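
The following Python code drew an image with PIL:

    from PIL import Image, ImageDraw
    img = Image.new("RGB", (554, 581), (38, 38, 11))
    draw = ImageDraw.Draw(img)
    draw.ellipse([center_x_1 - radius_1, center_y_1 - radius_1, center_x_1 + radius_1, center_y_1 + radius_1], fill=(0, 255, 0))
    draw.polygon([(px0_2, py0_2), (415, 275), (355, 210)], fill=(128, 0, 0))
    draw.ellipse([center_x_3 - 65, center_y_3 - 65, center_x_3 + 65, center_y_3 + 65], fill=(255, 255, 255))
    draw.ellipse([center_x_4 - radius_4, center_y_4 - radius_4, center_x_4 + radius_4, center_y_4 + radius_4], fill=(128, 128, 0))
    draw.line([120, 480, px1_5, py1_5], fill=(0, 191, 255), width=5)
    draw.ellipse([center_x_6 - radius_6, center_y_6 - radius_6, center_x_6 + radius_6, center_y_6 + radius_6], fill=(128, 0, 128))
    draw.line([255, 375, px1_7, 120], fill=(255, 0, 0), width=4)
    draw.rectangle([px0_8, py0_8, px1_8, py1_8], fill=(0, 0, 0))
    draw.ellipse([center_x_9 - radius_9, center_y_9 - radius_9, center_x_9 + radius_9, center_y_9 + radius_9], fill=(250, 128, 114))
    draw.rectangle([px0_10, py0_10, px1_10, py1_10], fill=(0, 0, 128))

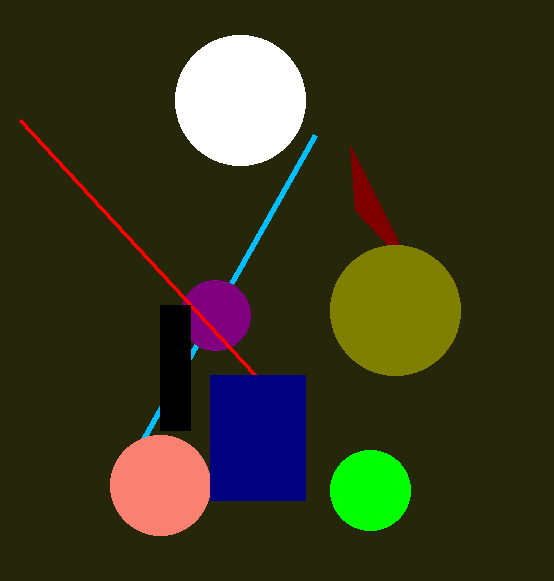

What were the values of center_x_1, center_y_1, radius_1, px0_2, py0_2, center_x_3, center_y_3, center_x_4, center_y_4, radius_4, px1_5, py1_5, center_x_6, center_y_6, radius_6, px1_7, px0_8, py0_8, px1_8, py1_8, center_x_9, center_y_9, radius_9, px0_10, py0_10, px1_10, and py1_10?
center_x_1 = 370; center_y_1 = 490; radius_1 = 40; px0_2 = 350; py0_2 = 145; center_x_3 = 240; center_y_3 = 100; center_x_4 = 395; center_y_4 = 310; radius_4 = 65; px1_5 = 315; py1_5 = 135; center_x_6 = 215; center_y_6 = 315; radius_6 = 35; px1_7 = 20; px0_8 = 160; py0_8 = 305; px1_8 = 190; py1_8 = 430; center_x_9 = 160; center_y_9 = 485; radius_9 = 50; px0_10 = 210; py0_10 = 375; px1_10 = 305; py1_10 = 500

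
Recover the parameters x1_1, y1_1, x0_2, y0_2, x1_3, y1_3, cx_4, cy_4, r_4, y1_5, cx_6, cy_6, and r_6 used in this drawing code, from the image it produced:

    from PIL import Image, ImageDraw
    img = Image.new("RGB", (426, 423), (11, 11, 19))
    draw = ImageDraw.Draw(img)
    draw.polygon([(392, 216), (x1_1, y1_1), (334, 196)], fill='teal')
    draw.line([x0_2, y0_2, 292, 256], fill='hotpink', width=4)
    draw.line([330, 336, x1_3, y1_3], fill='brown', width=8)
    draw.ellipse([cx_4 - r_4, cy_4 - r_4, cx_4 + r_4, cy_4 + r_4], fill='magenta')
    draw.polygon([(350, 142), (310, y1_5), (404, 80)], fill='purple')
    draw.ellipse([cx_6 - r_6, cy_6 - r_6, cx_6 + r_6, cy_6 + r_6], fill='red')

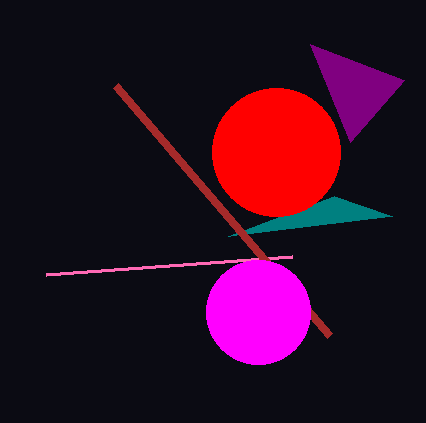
x1_1 = 228
y1_1 = 236
x0_2 = 46
y0_2 = 274
x1_3 = 116
y1_3 = 86
cx_4 = 258
cy_4 = 312
r_4 = 52
y1_5 = 44
cx_6 = 276
cy_6 = 152
r_6 = 64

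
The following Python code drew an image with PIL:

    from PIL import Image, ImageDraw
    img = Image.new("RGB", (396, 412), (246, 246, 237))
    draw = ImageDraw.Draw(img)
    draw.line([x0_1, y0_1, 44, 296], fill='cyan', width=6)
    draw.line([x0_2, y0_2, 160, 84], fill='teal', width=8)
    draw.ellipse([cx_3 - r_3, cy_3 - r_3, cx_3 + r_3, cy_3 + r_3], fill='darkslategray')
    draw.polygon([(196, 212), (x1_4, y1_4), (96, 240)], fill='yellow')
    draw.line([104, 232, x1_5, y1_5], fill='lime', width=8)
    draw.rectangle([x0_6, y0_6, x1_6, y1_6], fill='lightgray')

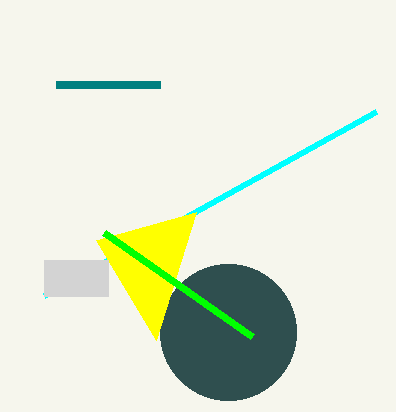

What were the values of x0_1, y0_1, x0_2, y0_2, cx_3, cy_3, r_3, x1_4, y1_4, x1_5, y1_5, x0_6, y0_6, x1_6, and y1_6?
x0_1 = 376
y0_1 = 112
x0_2 = 56
y0_2 = 84
cx_3 = 228
cy_3 = 332
r_3 = 68
x1_4 = 156
y1_4 = 340
x1_5 = 252
y1_5 = 336
x0_6 = 44
y0_6 = 260
x1_6 = 108
y1_6 = 296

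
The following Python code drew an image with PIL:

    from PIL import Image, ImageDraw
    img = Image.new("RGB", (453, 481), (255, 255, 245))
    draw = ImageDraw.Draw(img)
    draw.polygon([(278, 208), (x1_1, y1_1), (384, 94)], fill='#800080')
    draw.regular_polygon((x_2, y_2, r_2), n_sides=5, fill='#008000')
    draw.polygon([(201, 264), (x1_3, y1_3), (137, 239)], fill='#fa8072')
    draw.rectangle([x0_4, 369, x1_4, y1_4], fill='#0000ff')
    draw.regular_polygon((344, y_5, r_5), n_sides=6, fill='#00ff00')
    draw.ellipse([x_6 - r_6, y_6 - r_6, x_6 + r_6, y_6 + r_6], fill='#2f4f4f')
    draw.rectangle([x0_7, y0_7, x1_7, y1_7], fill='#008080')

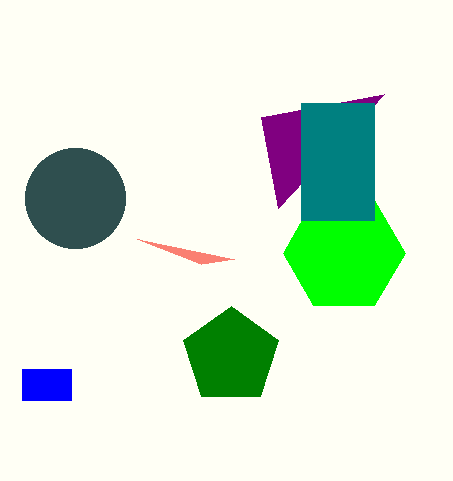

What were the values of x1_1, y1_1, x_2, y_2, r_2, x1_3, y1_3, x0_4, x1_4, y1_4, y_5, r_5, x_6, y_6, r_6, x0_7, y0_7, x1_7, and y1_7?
x1_1 = 261
y1_1 = 117
x_2 = 231
y_2 = 356
r_2 = 50
x1_3 = 234
y1_3 = 259
x0_4 = 22
x1_4 = 71
y1_4 = 400
y_5 = 253
r_5 = 61
x_6 = 75
y_6 = 198
r_6 = 50
x0_7 = 301
y0_7 = 103
x1_7 = 374
y1_7 = 220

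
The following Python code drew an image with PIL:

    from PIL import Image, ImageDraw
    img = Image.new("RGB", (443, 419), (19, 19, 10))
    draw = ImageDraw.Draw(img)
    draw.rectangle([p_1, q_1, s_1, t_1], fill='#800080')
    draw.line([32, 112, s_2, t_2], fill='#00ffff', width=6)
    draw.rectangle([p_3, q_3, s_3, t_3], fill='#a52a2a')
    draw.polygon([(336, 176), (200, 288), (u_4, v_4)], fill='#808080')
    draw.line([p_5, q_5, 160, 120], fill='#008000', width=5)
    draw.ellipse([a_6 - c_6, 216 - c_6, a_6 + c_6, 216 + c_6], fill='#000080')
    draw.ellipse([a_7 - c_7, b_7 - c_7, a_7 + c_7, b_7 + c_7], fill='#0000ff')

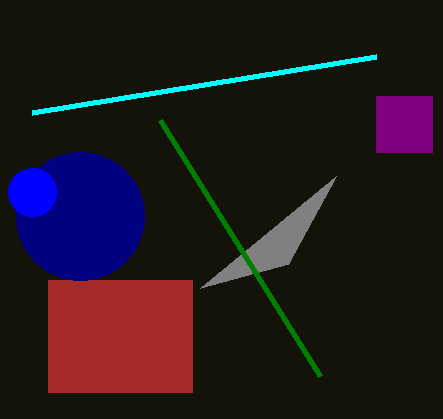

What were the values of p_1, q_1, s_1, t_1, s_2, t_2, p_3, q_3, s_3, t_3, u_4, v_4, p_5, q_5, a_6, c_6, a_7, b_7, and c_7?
p_1 = 376
q_1 = 96
s_1 = 432
t_1 = 152
s_2 = 376
t_2 = 56
p_3 = 48
q_3 = 280
s_3 = 192
t_3 = 392
u_4 = 288
v_4 = 264
p_5 = 320
q_5 = 376
a_6 = 80
c_6 = 64
a_7 = 32
b_7 = 192
c_7 = 24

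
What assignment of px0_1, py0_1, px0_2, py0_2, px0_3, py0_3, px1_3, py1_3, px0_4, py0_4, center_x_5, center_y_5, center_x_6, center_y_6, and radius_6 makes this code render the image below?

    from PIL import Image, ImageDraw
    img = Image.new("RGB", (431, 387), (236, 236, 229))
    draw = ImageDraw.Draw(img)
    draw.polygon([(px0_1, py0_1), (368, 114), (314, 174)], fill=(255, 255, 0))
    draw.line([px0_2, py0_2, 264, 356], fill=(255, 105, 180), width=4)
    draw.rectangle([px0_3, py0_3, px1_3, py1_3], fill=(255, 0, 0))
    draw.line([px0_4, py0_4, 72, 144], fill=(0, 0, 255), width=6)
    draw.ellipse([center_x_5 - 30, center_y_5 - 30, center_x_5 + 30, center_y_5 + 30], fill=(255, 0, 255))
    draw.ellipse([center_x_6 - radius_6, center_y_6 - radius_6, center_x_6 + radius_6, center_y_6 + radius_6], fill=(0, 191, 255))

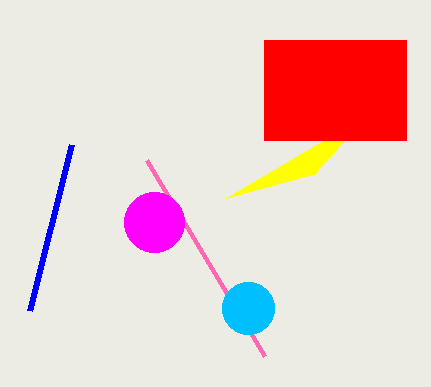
px0_1 = 226
py0_1 = 198
px0_2 = 146
py0_2 = 160
px0_3 = 264
py0_3 = 40
px1_3 = 406
py1_3 = 140
px0_4 = 30
py0_4 = 310
center_x_5 = 154
center_y_5 = 222
center_x_6 = 248
center_y_6 = 308
radius_6 = 26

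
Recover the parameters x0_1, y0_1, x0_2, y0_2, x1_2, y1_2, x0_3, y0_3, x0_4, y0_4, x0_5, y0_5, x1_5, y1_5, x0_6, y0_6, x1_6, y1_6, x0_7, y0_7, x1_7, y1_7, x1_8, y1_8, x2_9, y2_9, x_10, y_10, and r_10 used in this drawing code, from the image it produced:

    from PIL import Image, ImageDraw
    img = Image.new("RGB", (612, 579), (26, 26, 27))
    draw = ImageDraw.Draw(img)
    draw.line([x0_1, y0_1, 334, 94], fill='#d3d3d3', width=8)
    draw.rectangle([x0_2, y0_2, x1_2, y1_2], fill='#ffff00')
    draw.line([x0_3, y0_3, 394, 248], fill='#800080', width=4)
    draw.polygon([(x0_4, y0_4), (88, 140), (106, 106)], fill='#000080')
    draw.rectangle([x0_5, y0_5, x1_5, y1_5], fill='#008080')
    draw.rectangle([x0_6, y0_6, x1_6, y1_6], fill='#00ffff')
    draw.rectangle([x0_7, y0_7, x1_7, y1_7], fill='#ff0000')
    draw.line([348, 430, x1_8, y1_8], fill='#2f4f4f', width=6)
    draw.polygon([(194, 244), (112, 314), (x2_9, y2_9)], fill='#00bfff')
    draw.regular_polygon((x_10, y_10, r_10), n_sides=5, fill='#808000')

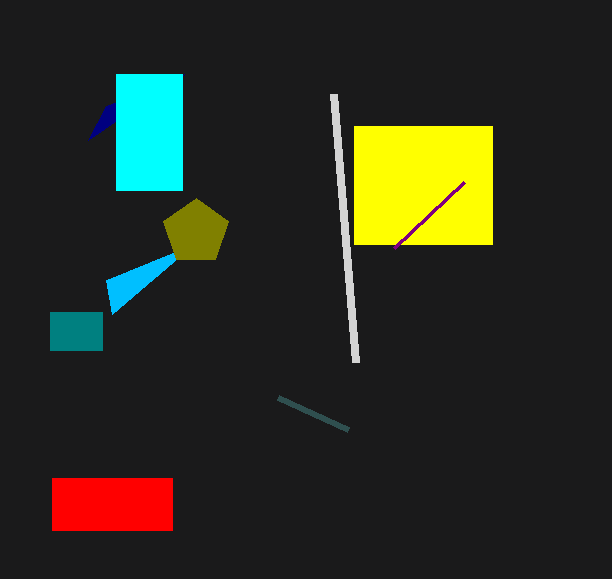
x0_1 = 356; y0_1 = 362; x0_2 = 354; y0_2 = 126; x1_2 = 492; y1_2 = 244; x0_3 = 464; y0_3 = 182; x0_4 = 184; y0_4 = 74; x0_5 = 50; y0_5 = 312; x1_5 = 102; y1_5 = 350; x0_6 = 116; y0_6 = 74; x1_6 = 182; y1_6 = 190; x0_7 = 52; y0_7 = 478; x1_7 = 172; y1_7 = 530; x1_8 = 278; y1_8 = 398; x2_9 = 106; y2_9 = 280; x_10 = 196; y_10 = 232; r_10 = 34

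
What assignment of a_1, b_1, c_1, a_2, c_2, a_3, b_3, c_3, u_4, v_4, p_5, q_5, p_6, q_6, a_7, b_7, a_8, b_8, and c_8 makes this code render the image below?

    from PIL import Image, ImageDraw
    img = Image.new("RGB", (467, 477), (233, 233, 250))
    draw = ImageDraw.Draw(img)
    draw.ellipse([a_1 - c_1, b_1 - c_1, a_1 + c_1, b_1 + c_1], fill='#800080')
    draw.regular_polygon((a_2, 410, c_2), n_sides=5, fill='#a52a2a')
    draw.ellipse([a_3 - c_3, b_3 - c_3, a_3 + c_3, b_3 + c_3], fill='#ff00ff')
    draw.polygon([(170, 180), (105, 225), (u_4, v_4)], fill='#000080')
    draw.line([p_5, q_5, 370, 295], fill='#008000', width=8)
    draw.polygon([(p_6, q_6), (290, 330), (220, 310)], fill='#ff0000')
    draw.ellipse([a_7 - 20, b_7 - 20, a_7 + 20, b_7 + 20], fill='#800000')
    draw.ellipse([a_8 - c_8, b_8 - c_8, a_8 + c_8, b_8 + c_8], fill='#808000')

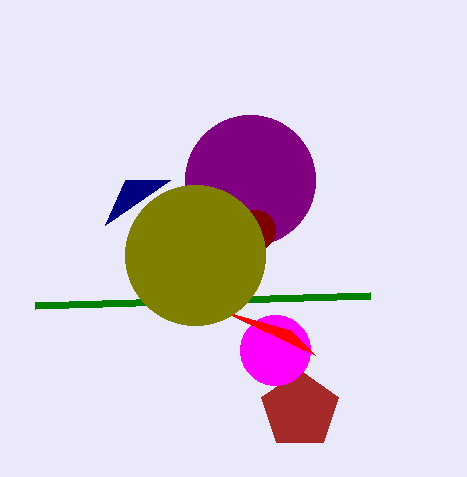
a_1 = 250, b_1 = 180, c_1 = 65, a_2 = 300, c_2 = 40, a_3 = 275, b_3 = 350, c_3 = 35, u_4 = 125, v_4 = 180, p_5 = 35, q_5 = 305, p_6 = 315, q_6 = 355, a_7 = 255, b_7 = 230, a_8 = 195, b_8 = 255, c_8 = 70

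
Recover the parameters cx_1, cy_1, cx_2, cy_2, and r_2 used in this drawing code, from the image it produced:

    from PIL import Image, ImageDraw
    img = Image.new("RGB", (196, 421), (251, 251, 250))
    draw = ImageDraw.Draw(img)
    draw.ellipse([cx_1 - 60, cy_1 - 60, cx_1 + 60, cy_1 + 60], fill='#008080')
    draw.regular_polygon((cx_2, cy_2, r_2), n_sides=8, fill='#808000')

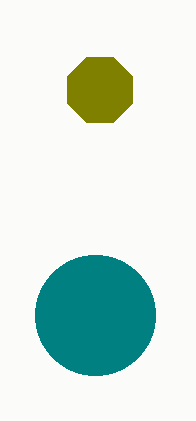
cx_1 = 95, cy_1 = 315, cx_2 = 100, cy_2 = 90, r_2 = 35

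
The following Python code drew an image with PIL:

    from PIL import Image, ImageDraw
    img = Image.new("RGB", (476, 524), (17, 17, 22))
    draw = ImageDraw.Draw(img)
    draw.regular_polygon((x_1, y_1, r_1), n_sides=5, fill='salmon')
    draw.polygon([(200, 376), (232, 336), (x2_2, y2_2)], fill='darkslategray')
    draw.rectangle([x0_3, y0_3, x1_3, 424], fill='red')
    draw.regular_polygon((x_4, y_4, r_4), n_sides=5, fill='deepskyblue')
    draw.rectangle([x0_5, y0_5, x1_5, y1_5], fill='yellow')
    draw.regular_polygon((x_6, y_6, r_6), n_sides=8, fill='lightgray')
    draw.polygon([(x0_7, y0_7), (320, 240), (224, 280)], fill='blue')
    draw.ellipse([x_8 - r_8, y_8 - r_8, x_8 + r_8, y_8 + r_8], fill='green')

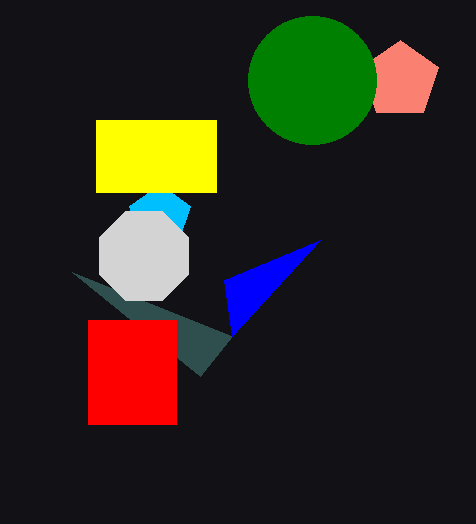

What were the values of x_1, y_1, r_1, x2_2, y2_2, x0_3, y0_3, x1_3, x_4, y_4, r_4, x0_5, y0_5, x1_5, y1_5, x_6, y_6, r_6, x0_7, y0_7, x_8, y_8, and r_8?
x_1 = 400
y_1 = 80
r_1 = 40
x2_2 = 72
y2_2 = 272
x0_3 = 88
y0_3 = 320
x1_3 = 176
x_4 = 160
y_4 = 216
r_4 = 32
x0_5 = 96
y0_5 = 120
x1_5 = 216
y1_5 = 192
x_6 = 144
y_6 = 256
r_6 = 48
x0_7 = 232
y0_7 = 336
x_8 = 312
y_8 = 80
r_8 = 64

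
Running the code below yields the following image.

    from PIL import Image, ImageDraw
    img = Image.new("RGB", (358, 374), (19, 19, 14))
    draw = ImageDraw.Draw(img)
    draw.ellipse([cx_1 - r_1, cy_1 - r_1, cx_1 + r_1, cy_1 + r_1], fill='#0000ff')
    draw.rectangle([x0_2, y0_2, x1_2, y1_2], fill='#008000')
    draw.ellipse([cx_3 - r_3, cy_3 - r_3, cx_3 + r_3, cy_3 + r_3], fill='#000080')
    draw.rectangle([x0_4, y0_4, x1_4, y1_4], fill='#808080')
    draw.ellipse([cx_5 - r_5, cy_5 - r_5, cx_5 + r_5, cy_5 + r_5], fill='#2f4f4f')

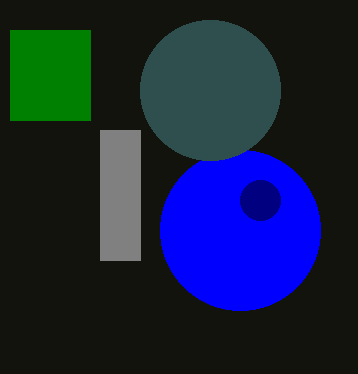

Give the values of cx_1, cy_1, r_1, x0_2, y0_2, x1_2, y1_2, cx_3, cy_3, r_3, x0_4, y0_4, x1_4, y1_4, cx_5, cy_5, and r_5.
cx_1 = 240, cy_1 = 230, r_1 = 80, x0_2 = 10, y0_2 = 30, x1_2 = 90, y1_2 = 120, cx_3 = 260, cy_3 = 200, r_3 = 20, x0_4 = 100, y0_4 = 130, x1_4 = 140, y1_4 = 260, cx_5 = 210, cy_5 = 90, r_5 = 70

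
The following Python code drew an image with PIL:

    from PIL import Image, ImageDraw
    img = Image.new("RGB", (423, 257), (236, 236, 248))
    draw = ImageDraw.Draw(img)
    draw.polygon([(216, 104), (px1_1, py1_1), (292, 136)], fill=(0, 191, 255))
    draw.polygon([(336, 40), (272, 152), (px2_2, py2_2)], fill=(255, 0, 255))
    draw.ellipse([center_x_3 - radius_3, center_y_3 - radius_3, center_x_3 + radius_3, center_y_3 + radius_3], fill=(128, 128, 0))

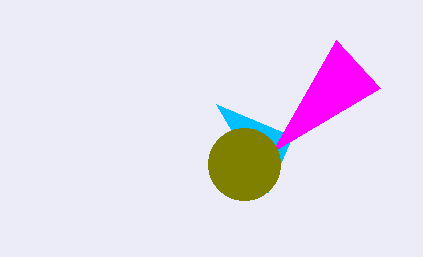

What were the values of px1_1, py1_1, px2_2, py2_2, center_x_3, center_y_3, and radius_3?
px1_1 = 268, py1_1 = 192, px2_2 = 380, py2_2 = 88, center_x_3 = 244, center_y_3 = 164, radius_3 = 36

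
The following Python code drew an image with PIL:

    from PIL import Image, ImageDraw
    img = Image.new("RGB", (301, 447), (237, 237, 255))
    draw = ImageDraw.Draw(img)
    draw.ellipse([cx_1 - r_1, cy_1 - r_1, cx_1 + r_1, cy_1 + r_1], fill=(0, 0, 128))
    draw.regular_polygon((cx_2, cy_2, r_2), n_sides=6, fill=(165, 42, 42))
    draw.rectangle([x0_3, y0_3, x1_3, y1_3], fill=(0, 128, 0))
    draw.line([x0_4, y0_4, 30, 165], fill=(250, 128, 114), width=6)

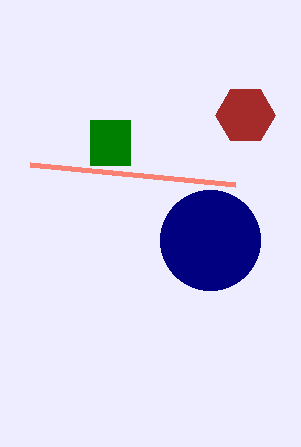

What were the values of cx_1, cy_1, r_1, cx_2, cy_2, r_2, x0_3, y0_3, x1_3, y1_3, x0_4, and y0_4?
cx_1 = 210
cy_1 = 240
r_1 = 50
cx_2 = 245
cy_2 = 115
r_2 = 30
x0_3 = 90
y0_3 = 120
x1_3 = 130
y1_3 = 165
x0_4 = 235
y0_4 = 185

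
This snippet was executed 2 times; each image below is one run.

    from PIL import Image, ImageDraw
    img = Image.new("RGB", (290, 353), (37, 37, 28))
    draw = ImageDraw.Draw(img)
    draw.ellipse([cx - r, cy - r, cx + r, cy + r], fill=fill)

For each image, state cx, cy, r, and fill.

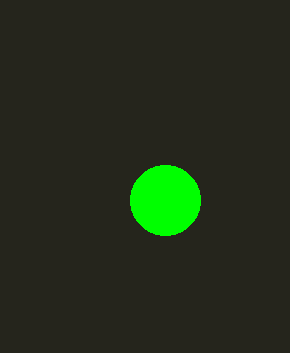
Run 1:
cx = 165, cy = 200, r = 35, fill = 'lime'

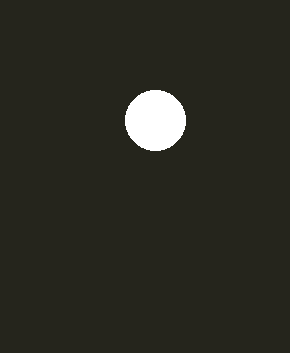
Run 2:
cx = 155
cy = 120
r = 30
fill = 'white'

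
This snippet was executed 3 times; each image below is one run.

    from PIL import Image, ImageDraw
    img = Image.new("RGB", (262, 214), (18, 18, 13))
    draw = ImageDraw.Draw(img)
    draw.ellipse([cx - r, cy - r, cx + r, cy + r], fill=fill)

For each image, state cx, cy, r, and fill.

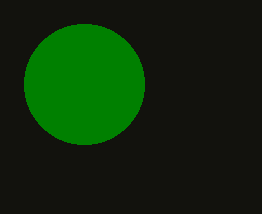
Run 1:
cx = 84
cy = 84
r = 60
fill = 'green'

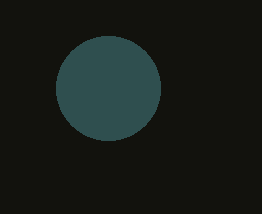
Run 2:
cx = 108
cy = 88
r = 52
fill = 'darkslategray'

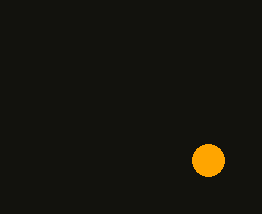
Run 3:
cx = 208
cy = 160
r = 16
fill = 'orange'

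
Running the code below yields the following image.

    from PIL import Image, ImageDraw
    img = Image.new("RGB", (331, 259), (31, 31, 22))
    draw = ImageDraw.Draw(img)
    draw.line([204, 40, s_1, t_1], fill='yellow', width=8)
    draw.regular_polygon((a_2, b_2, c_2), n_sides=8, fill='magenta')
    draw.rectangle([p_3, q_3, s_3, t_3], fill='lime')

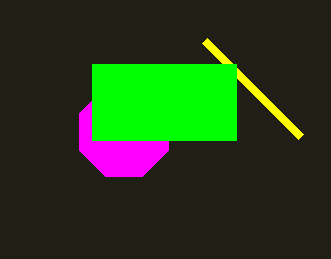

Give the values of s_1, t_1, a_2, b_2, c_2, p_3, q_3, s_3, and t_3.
s_1 = 300; t_1 = 136; a_2 = 124; b_2 = 132; c_2 = 48; p_3 = 92; q_3 = 64; s_3 = 236; t_3 = 140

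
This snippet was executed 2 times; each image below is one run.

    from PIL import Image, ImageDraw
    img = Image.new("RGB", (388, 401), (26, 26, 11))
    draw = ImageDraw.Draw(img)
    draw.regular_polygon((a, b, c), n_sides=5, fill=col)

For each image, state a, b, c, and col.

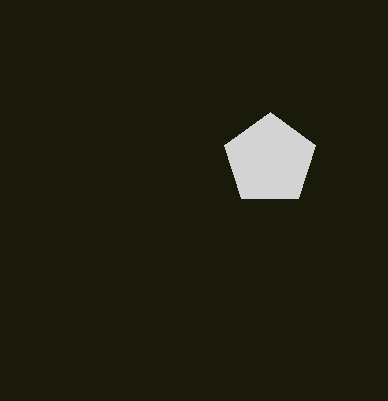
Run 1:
a = 270, b = 160, c = 48, col = 'lightgray'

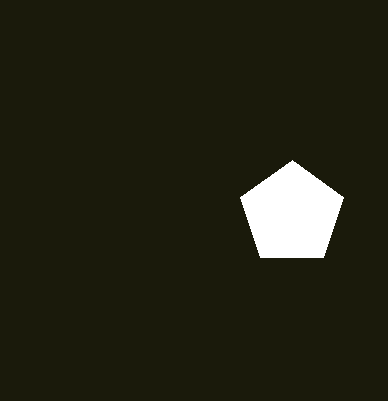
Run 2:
a = 292; b = 214; c = 54; col = 'white'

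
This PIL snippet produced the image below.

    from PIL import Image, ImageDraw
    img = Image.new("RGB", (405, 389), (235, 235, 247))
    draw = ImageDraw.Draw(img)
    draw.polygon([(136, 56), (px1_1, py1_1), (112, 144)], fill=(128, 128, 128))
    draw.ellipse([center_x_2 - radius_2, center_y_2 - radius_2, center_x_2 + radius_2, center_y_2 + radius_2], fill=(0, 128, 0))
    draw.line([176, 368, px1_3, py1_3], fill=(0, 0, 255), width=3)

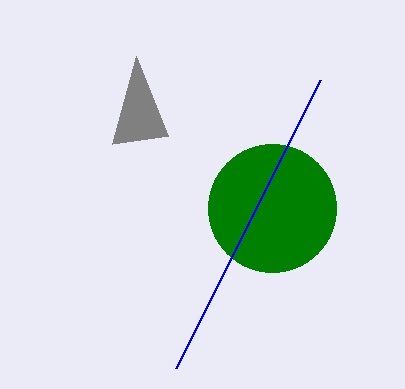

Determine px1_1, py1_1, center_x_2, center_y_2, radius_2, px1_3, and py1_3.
px1_1 = 168, py1_1 = 136, center_x_2 = 272, center_y_2 = 208, radius_2 = 64, px1_3 = 320, py1_3 = 80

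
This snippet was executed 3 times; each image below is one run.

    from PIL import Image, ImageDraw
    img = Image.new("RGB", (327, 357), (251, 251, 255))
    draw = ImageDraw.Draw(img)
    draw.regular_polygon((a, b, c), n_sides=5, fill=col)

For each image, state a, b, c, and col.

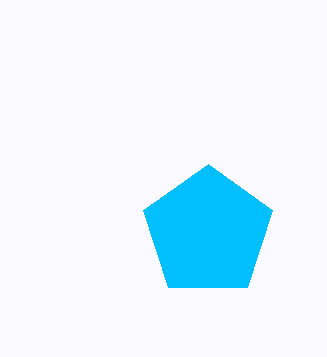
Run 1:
a = 208, b = 232, c = 68, col = 'deepskyblue'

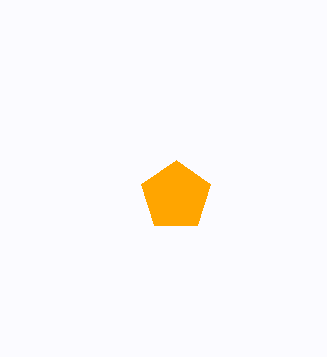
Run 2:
a = 176
b = 196
c = 36
col = 'orange'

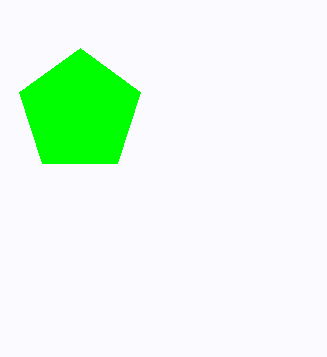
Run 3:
a = 80; b = 112; c = 64; col = 'lime'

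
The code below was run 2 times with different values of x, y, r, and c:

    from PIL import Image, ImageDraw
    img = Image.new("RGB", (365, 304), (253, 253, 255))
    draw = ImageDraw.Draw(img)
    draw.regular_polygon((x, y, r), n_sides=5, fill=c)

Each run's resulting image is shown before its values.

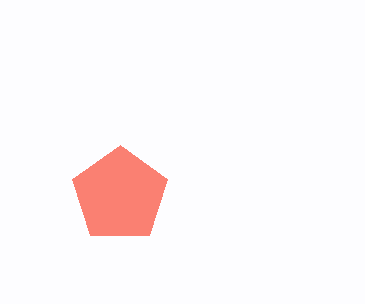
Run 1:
x = 120; y = 195; r = 50; c = 'salmon'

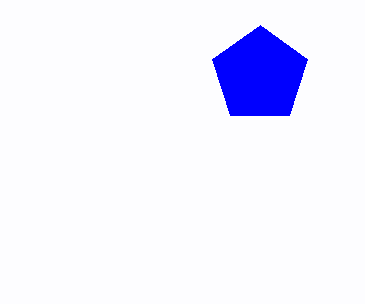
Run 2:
x = 260, y = 75, r = 50, c = 'blue'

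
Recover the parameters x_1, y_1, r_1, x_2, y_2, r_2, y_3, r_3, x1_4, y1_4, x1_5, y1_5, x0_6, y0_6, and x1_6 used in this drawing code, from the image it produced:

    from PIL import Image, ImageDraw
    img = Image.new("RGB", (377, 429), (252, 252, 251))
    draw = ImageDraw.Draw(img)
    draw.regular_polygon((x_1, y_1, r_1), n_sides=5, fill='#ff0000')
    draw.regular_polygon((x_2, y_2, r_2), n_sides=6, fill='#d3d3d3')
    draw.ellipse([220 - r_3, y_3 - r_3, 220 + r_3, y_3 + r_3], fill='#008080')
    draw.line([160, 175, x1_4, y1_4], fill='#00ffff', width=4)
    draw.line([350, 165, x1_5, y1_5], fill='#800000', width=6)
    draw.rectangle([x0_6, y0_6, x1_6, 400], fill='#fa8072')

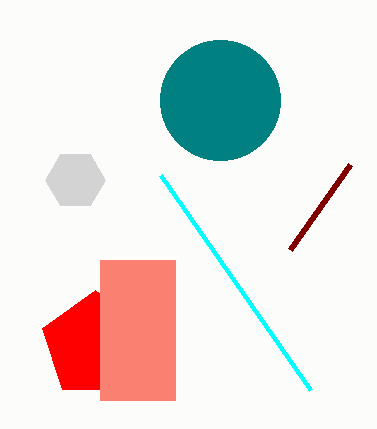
x_1 = 95; y_1 = 345; r_1 = 55; x_2 = 75; y_2 = 180; r_2 = 30; y_3 = 100; r_3 = 60; x1_4 = 310; y1_4 = 390; x1_5 = 290; y1_5 = 250; x0_6 = 100; y0_6 = 260; x1_6 = 175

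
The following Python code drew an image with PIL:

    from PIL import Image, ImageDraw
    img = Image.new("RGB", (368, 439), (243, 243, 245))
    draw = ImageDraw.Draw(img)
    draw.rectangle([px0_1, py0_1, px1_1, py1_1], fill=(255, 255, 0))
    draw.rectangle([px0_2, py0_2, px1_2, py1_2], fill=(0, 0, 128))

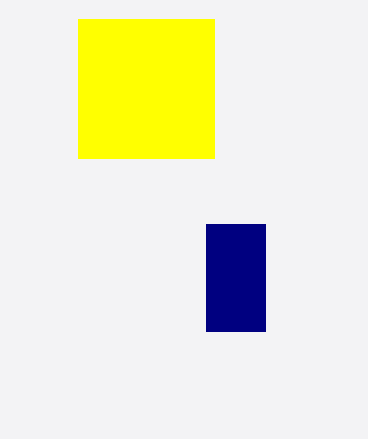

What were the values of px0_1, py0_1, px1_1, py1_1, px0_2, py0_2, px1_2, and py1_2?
px0_1 = 78, py0_1 = 19, px1_1 = 214, py1_1 = 158, px0_2 = 206, py0_2 = 224, px1_2 = 265, py1_2 = 331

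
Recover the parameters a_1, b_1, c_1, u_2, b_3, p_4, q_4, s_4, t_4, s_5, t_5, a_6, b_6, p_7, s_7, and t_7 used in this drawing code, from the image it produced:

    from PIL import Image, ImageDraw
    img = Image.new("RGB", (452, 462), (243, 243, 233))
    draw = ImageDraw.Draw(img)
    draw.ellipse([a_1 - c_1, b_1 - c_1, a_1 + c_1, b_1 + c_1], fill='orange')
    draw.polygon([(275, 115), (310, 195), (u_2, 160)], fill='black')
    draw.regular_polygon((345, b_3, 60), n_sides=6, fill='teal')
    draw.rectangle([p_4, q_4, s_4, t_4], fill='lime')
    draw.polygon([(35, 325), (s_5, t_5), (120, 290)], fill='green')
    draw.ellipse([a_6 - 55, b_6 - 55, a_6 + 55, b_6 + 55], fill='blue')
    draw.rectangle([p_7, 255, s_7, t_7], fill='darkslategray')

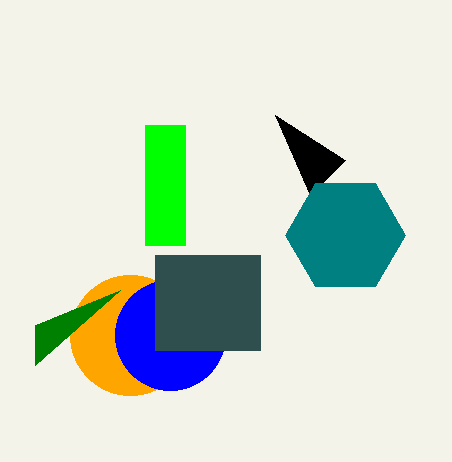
a_1 = 130, b_1 = 335, c_1 = 60, u_2 = 345, b_3 = 235, p_4 = 145, q_4 = 125, s_4 = 185, t_4 = 245, s_5 = 35, t_5 = 365, a_6 = 170, b_6 = 335, p_7 = 155, s_7 = 260, t_7 = 350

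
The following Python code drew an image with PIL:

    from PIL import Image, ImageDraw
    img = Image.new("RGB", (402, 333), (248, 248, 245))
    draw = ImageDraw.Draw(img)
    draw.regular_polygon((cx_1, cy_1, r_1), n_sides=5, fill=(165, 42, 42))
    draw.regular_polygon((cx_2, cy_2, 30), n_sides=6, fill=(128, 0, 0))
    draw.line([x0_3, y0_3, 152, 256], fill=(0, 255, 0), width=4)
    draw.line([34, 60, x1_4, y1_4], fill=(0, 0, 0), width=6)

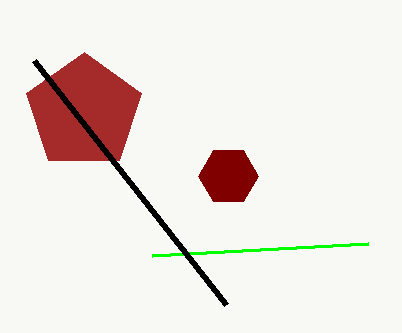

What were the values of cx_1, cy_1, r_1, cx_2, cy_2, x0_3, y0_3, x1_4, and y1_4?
cx_1 = 84
cy_1 = 112
r_1 = 60
cx_2 = 228
cy_2 = 176
x0_3 = 368
y0_3 = 244
x1_4 = 226
y1_4 = 304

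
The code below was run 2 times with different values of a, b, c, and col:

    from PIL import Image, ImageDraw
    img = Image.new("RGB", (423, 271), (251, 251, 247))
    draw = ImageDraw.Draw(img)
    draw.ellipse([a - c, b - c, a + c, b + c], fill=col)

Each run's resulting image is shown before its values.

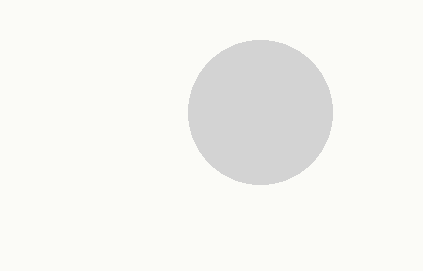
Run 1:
a = 260; b = 112; c = 72; col = 'lightgray'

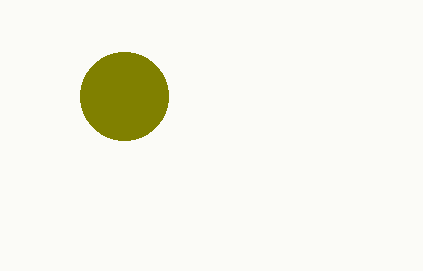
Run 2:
a = 124; b = 96; c = 44; col = 'olive'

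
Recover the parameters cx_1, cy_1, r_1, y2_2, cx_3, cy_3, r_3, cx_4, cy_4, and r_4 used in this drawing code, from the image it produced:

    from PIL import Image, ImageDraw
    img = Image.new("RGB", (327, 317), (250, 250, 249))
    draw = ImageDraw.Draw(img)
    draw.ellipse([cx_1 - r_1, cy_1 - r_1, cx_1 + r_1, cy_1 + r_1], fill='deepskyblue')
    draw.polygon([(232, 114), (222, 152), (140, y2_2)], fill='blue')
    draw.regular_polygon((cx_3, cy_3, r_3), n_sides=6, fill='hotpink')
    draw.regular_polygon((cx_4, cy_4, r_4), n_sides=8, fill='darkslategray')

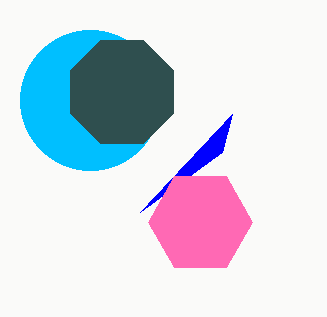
cx_1 = 90
cy_1 = 100
r_1 = 70
y2_2 = 212
cx_3 = 200
cy_3 = 222
r_3 = 52
cx_4 = 122
cy_4 = 92
r_4 = 56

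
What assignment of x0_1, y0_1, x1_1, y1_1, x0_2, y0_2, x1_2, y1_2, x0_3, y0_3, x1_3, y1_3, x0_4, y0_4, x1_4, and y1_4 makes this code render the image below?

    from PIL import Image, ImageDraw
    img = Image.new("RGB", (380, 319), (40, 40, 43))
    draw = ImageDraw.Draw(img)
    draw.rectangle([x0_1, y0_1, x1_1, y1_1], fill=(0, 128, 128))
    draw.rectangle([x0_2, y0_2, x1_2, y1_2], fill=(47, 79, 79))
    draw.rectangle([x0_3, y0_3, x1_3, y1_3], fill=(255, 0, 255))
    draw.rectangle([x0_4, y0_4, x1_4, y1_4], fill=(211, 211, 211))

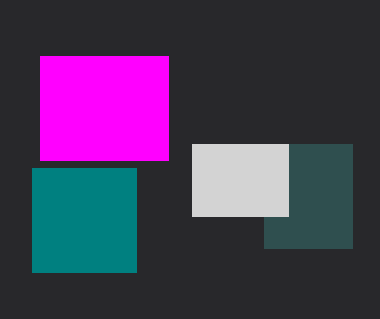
x0_1 = 32; y0_1 = 168; x1_1 = 136; y1_1 = 272; x0_2 = 264; y0_2 = 144; x1_2 = 352; y1_2 = 248; x0_3 = 40; y0_3 = 56; x1_3 = 168; y1_3 = 160; x0_4 = 192; y0_4 = 144; x1_4 = 288; y1_4 = 216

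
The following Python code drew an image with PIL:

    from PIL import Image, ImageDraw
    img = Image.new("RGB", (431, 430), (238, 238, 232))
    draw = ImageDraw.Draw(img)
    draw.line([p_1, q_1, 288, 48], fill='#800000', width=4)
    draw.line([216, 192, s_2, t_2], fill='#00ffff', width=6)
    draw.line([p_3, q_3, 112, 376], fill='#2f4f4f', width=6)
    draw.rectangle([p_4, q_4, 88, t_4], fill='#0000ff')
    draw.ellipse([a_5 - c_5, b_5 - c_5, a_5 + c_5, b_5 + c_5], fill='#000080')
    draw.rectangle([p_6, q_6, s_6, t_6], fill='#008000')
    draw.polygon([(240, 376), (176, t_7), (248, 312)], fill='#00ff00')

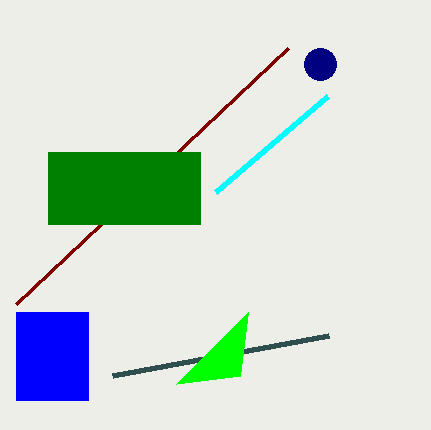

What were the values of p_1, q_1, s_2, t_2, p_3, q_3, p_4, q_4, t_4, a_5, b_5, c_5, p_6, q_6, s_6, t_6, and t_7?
p_1 = 16, q_1 = 304, s_2 = 328, t_2 = 96, p_3 = 328, q_3 = 336, p_4 = 16, q_4 = 312, t_4 = 400, a_5 = 320, b_5 = 64, c_5 = 16, p_6 = 48, q_6 = 152, s_6 = 200, t_6 = 224, t_7 = 384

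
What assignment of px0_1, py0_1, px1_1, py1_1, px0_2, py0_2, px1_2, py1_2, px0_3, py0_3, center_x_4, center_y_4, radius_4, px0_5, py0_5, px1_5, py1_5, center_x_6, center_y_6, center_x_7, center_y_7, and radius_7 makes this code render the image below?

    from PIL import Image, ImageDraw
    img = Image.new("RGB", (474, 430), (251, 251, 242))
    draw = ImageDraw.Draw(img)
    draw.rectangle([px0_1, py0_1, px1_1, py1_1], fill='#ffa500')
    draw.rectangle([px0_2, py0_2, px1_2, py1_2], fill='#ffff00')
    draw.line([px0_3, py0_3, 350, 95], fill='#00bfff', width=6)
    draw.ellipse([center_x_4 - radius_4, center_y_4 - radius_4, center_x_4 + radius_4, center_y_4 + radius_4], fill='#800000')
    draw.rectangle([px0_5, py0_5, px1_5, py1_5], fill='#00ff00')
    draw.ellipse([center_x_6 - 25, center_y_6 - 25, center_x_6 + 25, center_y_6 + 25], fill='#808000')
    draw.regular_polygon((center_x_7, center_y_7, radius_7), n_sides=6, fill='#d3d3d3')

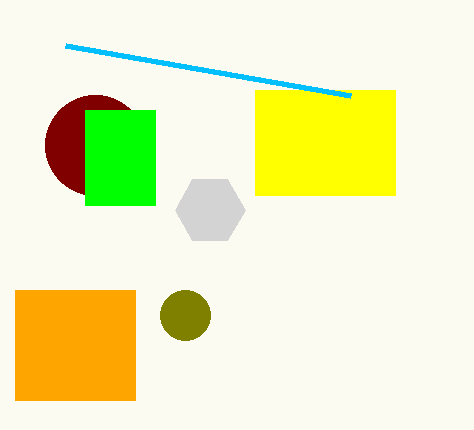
px0_1 = 15
py0_1 = 290
px1_1 = 135
py1_1 = 400
px0_2 = 255
py0_2 = 90
px1_2 = 395
py1_2 = 195
px0_3 = 65
py0_3 = 45
center_x_4 = 95
center_y_4 = 145
radius_4 = 50
px0_5 = 85
py0_5 = 110
px1_5 = 155
py1_5 = 205
center_x_6 = 185
center_y_6 = 315
center_x_7 = 210
center_y_7 = 210
radius_7 = 35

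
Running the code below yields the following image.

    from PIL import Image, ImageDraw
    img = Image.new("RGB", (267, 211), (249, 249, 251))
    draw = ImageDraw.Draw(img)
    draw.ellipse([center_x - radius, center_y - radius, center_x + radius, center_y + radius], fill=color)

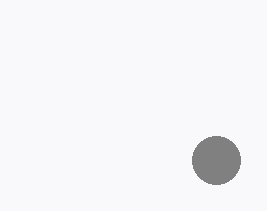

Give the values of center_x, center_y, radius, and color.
center_x = 216; center_y = 160; radius = 24; color = 'gray'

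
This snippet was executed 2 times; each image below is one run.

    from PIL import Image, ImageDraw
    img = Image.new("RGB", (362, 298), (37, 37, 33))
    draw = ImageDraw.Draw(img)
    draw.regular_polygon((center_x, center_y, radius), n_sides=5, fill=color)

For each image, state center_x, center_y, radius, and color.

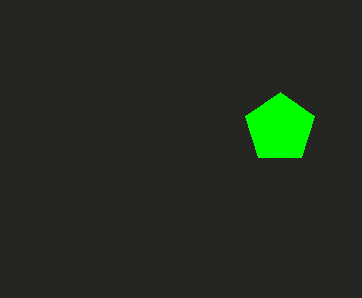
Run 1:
center_x = 280, center_y = 128, radius = 36, color = 'lime'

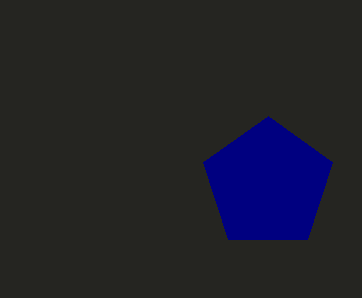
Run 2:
center_x = 268
center_y = 184
radius = 68
color = 'navy'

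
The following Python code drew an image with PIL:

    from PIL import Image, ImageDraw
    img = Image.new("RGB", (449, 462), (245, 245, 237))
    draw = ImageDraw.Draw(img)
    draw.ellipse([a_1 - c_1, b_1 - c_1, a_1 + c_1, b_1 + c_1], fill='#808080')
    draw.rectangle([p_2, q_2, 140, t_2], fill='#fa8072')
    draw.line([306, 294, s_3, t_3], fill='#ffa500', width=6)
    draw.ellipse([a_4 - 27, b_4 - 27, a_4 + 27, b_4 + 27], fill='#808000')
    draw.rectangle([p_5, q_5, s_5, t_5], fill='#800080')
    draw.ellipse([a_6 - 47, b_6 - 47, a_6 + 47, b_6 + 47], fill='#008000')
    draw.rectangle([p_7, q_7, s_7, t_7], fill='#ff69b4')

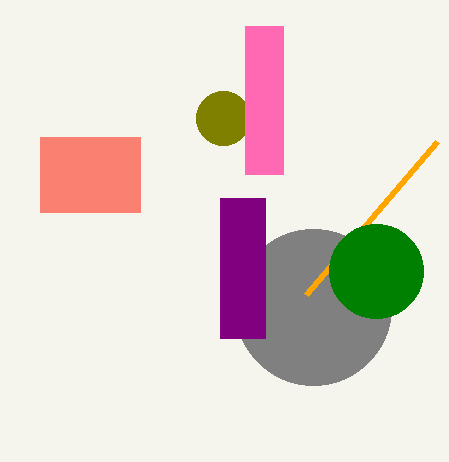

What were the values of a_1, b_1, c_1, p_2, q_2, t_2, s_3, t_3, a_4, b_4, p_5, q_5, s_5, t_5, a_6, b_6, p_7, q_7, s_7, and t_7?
a_1 = 313
b_1 = 307
c_1 = 78
p_2 = 40
q_2 = 137
t_2 = 212
s_3 = 437
t_3 = 141
a_4 = 223
b_4 = 118
p_5 = 220
q_5 = 198
s_5 = 265
t_5 = 338
a_6 = 376
b_6 = 271
p_7 = 245
q_7 = 26
s_7 = 283
t_7 = 174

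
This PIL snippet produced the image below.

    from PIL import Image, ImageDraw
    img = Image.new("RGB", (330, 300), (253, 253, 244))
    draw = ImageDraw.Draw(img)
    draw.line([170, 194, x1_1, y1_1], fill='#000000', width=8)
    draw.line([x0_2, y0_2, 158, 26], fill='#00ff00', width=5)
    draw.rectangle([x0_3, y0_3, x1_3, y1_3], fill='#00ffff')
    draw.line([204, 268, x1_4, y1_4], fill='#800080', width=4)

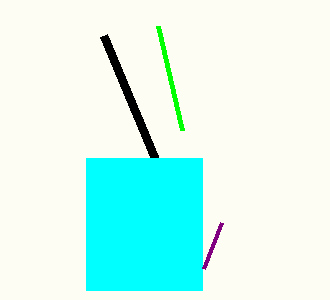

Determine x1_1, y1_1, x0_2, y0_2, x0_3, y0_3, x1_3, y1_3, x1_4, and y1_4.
x1_1 = 104
y1_1 = 36
x0_2 = 182
y0_2 = 130
x0_3 = 86
y0_3 = 158
x1_3 = 202
y1_3 = 290
x1_4 = 222
y1_4 = 222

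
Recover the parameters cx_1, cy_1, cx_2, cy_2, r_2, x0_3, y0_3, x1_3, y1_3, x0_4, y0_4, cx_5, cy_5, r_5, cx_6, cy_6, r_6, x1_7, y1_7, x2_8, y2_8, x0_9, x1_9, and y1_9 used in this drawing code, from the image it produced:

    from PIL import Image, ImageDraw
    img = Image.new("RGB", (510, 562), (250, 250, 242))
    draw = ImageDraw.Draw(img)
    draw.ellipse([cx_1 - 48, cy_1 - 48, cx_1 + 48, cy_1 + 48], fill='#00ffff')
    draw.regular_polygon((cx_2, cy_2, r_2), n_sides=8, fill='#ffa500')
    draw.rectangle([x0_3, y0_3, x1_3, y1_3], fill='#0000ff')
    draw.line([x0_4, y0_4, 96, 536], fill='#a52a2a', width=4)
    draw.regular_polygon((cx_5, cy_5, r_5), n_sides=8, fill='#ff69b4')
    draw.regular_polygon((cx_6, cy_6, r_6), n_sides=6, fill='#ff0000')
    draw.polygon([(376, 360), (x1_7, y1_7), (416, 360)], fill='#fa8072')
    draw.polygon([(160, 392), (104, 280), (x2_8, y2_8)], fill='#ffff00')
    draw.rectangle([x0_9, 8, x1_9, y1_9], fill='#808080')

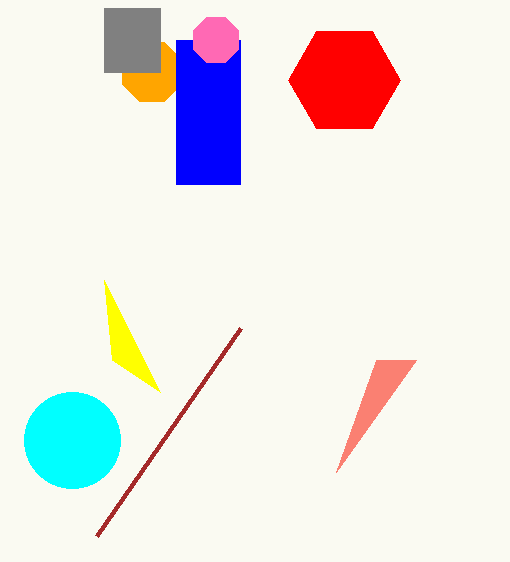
cx_1 = 72
cy_1 = 440
cx_2 = 152
cy_2 = 72
r_2 = 32
x0_3 = 176
y0_3 = 40
x1_3 = 240
y1_3 = 184
x0_4 = 240
y0_4 = 328
cx_5 = 216
cy_5 = 40
r_5 = 24
cx_6 = 344
cy_6 = 80
r_6 = 56
x1_7 = 336
y1_7 = 472
x2_8 = 112
y2_8 = 360
x0_9 = 104
x1_9 = 160
y1_9 = 72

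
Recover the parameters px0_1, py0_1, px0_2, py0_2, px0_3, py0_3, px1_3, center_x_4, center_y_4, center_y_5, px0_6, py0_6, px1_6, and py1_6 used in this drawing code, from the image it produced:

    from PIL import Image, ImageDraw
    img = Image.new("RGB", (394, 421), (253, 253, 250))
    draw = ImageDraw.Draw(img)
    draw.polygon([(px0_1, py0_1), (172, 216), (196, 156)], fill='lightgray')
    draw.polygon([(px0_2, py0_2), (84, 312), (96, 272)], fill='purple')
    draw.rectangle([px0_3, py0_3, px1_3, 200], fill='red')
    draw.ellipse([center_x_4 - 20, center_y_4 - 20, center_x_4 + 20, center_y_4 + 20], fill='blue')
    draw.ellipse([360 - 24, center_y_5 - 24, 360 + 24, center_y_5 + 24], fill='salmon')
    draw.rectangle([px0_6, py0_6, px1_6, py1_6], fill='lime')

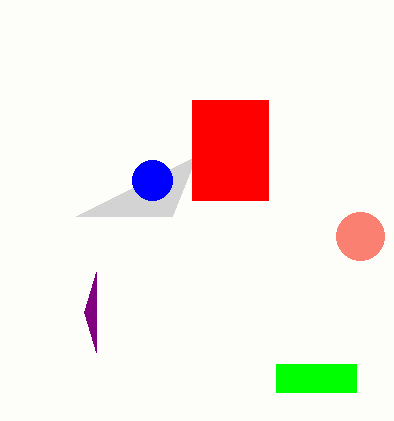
px0_1 = 76; py0_1 = 216; px0_2 = 96; py0_2 = 352; px0_3 = 192; py0_3 = 100; px1_3 = 268; center_x_4 = 152; center_y_4 = 180; center_y_5 = 236; px0_6 = 276; py0_6 = 364; px1_6 = 356; py1_6 = 392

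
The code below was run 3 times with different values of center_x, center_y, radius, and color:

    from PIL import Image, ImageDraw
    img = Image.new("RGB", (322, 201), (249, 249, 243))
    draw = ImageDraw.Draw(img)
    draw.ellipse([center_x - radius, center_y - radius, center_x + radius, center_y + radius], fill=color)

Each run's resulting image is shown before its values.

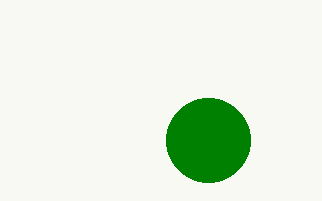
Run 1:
center_x = 208
center_y = 140
radius = 42
color = 'green'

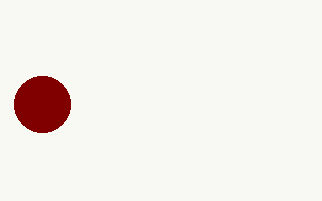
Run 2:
center_x = 42, center_y = 104, radius = 28, color = 'maroon'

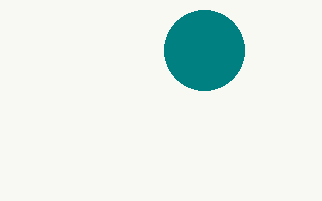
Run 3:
center_x = 204
center_y = 50
radius = 40
color = 'teal'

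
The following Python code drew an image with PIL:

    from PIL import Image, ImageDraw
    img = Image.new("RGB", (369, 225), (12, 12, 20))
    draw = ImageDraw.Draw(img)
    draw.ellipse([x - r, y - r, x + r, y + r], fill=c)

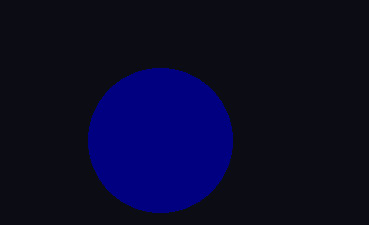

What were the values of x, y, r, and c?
x = 160, y = 140, r = 72, c = 'navy'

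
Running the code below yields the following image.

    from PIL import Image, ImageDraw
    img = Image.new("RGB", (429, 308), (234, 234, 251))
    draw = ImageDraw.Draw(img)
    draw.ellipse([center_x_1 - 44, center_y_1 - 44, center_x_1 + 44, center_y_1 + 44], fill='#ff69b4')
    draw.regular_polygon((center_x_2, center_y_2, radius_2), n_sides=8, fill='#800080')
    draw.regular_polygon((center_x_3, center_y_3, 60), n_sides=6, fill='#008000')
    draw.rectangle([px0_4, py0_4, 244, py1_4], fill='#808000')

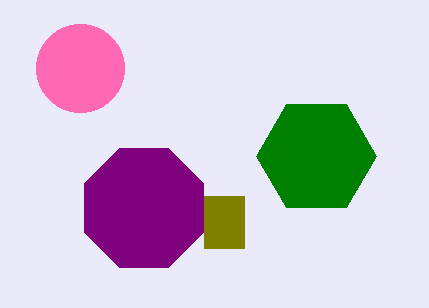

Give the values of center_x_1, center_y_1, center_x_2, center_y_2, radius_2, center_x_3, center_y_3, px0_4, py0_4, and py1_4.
center_x_1 = 80; center_y_1 = 68; center_x_2 = 144; center_y_2 = 208; radius_2 = 64; center_x_3 = 316; center_y_3 = 156; px0_4 = 204; py0_4 = 196; py1_4 = 248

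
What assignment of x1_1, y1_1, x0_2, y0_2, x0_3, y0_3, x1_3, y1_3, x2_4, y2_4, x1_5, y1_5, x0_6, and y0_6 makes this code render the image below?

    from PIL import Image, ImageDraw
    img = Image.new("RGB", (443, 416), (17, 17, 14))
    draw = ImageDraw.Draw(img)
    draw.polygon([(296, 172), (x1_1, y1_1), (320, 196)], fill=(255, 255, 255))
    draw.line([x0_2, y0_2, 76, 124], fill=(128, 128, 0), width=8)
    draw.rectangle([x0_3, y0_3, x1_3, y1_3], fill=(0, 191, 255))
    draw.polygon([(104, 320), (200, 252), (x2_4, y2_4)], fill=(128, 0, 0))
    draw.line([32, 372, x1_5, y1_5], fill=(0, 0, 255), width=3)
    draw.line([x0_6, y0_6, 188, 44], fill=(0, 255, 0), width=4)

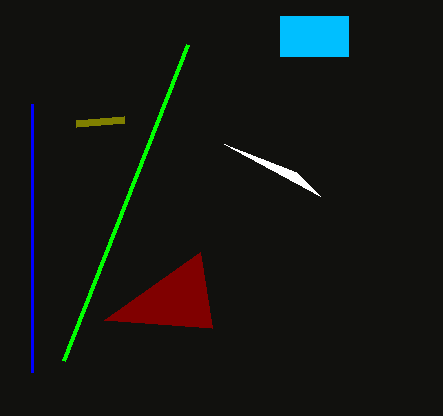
x1_1 = 224
y1_1 = 144
x0_2 = 124
y0_2 = 120
x0_3 = 280
y0_3 = 16
x1_3 = 348
y1_3 = 56
x2_4 = 212
y2_4 = 328
x1_5 = 32
y1_5 = 104
x0_6 = 64
y0_6 = 360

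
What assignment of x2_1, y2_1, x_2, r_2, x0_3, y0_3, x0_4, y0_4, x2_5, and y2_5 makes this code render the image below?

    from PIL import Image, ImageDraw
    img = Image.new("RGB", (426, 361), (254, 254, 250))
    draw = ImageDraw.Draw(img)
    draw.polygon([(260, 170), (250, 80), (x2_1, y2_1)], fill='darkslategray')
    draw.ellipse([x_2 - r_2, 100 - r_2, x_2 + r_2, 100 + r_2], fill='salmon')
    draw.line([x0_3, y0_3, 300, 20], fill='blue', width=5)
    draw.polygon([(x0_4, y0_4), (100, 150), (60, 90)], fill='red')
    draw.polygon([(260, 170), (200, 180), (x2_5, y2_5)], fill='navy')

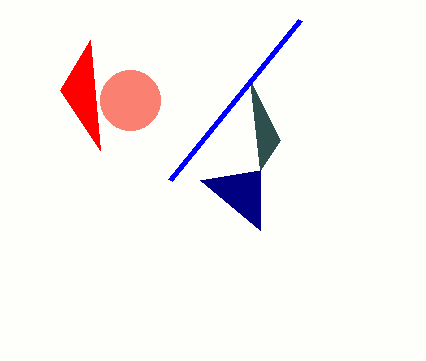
x2_1 = 280, y2_1 = 140, x_2 = 130, r_2 = 30, x0_3 = 170, y0_3 = 180, x0_4 = 90, y0_4 = 40, x2_5 = 260, y2_5 = 230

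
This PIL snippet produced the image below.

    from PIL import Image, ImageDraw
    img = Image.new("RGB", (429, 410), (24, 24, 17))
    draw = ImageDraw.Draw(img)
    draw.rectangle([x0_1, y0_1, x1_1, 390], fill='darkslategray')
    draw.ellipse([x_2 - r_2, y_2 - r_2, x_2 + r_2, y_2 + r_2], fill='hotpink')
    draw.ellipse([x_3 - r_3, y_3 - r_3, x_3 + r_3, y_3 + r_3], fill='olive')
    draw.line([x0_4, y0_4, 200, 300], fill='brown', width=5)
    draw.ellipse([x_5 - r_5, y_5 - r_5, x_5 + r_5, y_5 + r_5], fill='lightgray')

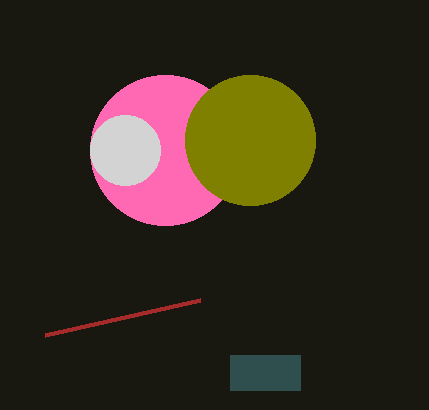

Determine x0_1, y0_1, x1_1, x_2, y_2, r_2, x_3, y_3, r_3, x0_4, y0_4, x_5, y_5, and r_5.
x0_1 = 230; y0_1 = 355; x1_1 = 300; x_2 = 165; y_2 = 150; r_2 = 75; x_3 = 250; y_3 = 140; r_3 = 65; x0_4 = 45; y0_4 = 335; x_5 = 125; y_5 = 150; r_5 = 35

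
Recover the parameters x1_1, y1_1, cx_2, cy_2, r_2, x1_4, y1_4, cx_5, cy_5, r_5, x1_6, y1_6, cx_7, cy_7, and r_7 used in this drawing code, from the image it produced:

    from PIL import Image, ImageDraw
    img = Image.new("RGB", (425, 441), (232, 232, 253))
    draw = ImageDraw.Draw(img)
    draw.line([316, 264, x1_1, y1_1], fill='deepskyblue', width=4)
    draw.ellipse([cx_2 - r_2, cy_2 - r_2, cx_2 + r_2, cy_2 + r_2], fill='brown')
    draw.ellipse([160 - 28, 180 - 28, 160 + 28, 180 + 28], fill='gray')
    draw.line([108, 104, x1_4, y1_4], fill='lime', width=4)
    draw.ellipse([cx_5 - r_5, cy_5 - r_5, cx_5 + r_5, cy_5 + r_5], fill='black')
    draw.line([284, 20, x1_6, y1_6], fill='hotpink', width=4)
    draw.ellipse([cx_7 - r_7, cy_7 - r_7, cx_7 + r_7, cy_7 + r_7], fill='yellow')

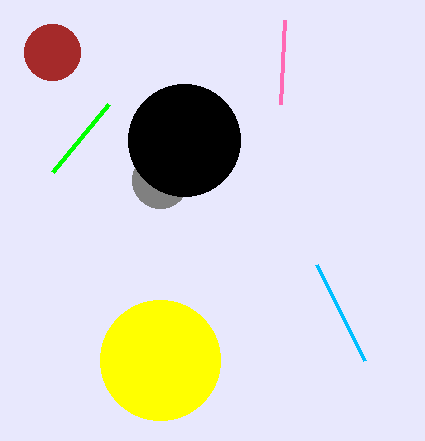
x1_1 = 364
y1_1 = 360
cx_2 = 52
cy_2 = 52
r_2 = 28
x1_4 = 52
y1_4 = 172
cx_5 = 184
cy_5 = 140
r_5 = 56
x1_6 = 280
y1_6 = 104
cx_7 = 160
cy_7 = 360
r_7 = 60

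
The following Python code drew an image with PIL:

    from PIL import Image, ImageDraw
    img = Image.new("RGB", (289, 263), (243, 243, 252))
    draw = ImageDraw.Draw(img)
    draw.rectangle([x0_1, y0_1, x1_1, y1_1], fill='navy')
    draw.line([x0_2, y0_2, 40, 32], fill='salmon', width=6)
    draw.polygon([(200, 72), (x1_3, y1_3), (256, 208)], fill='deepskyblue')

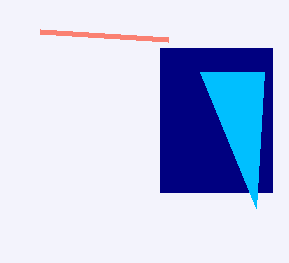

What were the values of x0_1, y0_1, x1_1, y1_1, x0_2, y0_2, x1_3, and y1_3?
x0_1 = 160
y0_1 = 48
x1_1 = 272
y1_1 = 192
x0_2 = 168
y0_2 = 40
x1_3 = 264
y1_3 = 72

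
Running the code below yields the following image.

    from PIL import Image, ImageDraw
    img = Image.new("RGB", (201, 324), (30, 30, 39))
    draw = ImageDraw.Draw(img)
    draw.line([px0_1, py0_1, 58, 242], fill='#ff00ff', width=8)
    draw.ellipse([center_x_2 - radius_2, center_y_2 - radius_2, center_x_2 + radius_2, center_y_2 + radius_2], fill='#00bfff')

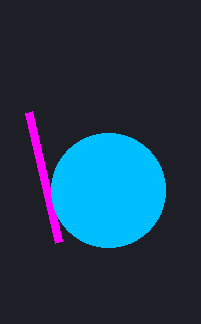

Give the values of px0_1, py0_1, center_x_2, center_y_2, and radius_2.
px0_1 = 28, py0_1 = 112, center_x_2 = 108, center_y_2 = 190, radius_2 = 57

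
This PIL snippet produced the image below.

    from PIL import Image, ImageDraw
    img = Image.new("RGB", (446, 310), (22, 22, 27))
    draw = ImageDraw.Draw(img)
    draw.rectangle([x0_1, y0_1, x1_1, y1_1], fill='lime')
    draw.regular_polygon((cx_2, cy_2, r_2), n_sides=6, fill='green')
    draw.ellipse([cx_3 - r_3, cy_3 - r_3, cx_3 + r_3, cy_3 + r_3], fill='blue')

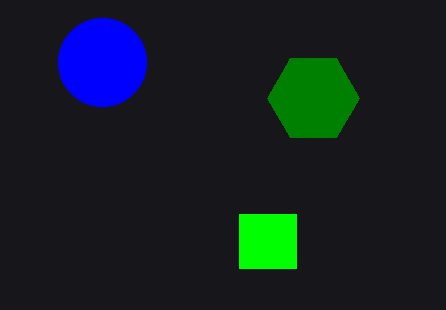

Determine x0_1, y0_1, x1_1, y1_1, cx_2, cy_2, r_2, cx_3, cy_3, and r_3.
x0_1 = 239, y0_1 = 214, x1_1 = 296, y1_1 = 268, cx_2 = 313, cy_2 = 98, r_2 = 46, cx_3 = 102, cy_3 = 62, r_3 = 44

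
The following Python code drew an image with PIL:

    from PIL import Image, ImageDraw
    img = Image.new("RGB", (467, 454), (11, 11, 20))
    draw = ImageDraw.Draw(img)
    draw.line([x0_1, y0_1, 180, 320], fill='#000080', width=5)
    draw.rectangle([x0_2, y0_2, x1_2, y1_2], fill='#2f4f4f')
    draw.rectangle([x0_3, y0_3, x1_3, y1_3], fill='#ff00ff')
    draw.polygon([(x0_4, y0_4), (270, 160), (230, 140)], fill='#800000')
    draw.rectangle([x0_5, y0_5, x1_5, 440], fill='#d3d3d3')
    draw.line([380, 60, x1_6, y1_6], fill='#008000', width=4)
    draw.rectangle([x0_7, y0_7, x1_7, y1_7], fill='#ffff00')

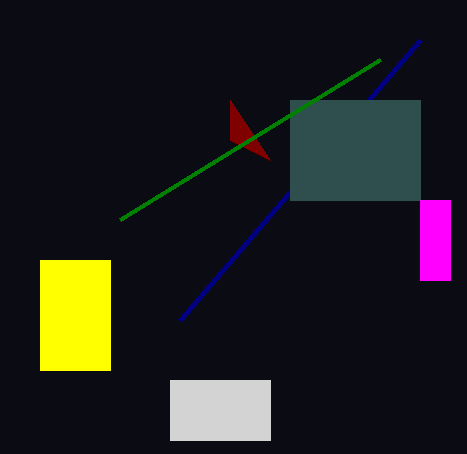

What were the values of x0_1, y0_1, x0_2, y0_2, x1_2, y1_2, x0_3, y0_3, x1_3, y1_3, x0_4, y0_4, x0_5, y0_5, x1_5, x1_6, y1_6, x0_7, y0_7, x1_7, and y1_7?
x0_1 = 420; y0_1 = 40; x0_2 = 290; y0_2 = 100; x1_2 = 420; y1_2 = 200; x0_3 = 420; y0_3 = 200; x1_3 = 450; y1_3 = 280; x0_4 = 230; y0_4 = 100; x0_5 = 170; y0_5 = 380; x1_5 = 270; x1_6 = 120; y1_6 = 220; x0_7 = 40; y0_7 = 260; x1_7 = 110; y1_7 = 370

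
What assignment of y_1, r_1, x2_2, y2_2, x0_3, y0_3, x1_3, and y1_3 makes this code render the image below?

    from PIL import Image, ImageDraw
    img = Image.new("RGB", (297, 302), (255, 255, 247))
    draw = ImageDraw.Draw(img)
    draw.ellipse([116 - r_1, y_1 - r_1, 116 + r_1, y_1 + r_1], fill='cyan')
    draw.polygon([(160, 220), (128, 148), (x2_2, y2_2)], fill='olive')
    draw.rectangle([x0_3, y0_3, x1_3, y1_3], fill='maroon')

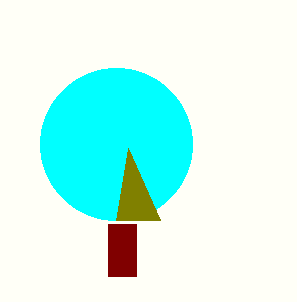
y_1 = 144
r_1 = 76
x2_2 = 116
y2_2 = 220
x0_3 = 108
y0_3 = 224
x1_3 = 136
y1_3 = 276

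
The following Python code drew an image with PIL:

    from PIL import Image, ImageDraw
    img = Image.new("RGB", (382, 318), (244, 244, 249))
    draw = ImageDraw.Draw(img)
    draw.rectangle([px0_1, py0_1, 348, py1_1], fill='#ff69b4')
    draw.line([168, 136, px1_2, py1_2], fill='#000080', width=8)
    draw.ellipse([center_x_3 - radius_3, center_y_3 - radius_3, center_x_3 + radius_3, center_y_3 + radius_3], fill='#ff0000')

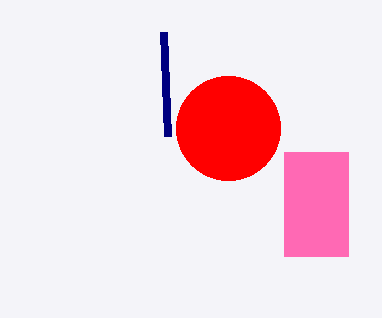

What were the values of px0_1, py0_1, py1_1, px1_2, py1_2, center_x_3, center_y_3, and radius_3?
px0_1 = 284, py0_1 = 152, py1_1 = 256, px1_2 = 164, py1_2 = 32, center_x_3 = 228, center_y_3 = 128, radius_3 = 52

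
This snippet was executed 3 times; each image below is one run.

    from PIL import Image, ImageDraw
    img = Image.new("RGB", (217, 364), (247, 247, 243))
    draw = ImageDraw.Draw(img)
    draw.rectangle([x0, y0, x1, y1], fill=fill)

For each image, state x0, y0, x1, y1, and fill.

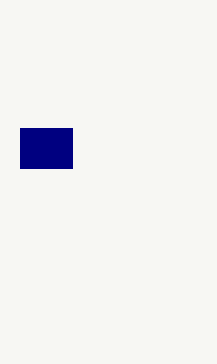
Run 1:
x0 = 20; y0 = 128; x1 = 72; y1 = 168; fill = 'navy'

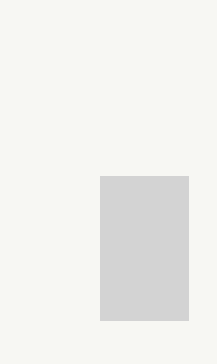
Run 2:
x0 = 100, y0 = 176, x1 = 188, y1 = 320, fill = 'lightgray'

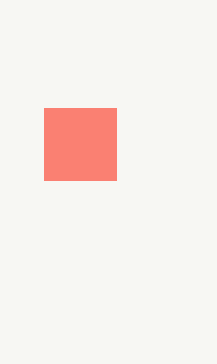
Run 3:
x0 = 44
y0 = 108
x1 = 116
y1 = 180
fill = 'salmon'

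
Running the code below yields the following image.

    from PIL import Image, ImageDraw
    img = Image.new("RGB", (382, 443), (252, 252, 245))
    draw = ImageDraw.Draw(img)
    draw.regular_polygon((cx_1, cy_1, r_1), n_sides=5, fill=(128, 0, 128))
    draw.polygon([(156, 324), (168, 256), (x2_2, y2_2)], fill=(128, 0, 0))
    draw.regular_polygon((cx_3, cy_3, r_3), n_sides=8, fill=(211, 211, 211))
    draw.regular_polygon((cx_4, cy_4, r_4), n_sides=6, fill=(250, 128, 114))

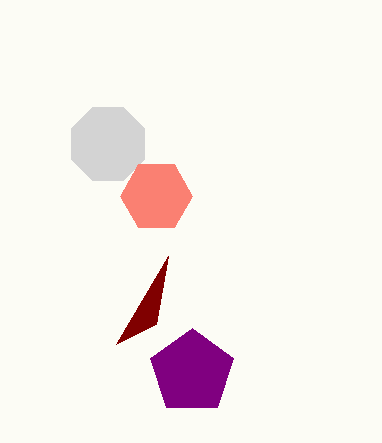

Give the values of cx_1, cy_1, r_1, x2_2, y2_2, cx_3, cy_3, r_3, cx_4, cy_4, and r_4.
cx_1 = 192, cy_1 = 372, r_1 = 44, x2_2 = 116, y2_2 = 344, cx_3 = 108, cy_3 = 144, r_3 = 40, cx_4 = 156, cy_4 = 196, r_4 = 36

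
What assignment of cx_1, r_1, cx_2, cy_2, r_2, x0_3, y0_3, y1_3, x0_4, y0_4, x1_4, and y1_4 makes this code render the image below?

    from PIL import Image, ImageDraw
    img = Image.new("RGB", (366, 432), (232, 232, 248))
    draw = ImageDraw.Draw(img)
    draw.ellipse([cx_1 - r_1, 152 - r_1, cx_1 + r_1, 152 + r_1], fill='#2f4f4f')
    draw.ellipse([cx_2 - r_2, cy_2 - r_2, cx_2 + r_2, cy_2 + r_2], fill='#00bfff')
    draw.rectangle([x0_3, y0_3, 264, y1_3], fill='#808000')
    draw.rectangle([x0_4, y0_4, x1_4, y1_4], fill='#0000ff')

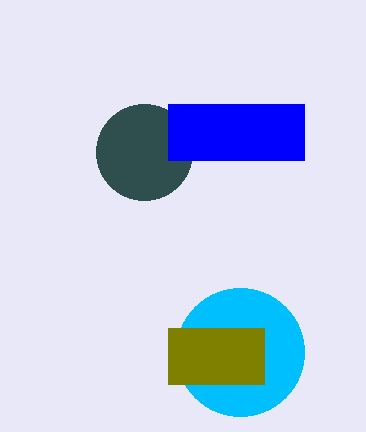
cx_1 = 144; r_1 = 48; cx_2 = 240; cy_2 = 352; r_2 = 64; x0_3 = 168; y0_3 = 328; y1_3 = 384; x0_4 = 168; y0_4 = 104; x1_4 = 304; y1_4 = 160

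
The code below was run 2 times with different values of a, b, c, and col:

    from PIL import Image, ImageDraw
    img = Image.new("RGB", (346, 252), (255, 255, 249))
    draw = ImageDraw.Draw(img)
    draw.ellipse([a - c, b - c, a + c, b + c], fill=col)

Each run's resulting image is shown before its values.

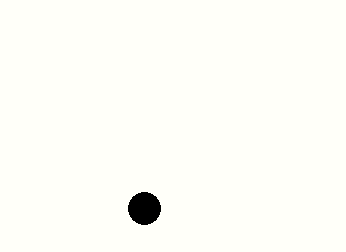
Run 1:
a = 144
b = 208
c = 16
col = 'black'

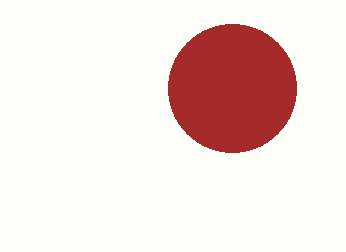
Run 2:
a = 232, b = 88, c = 64, col = 'brown'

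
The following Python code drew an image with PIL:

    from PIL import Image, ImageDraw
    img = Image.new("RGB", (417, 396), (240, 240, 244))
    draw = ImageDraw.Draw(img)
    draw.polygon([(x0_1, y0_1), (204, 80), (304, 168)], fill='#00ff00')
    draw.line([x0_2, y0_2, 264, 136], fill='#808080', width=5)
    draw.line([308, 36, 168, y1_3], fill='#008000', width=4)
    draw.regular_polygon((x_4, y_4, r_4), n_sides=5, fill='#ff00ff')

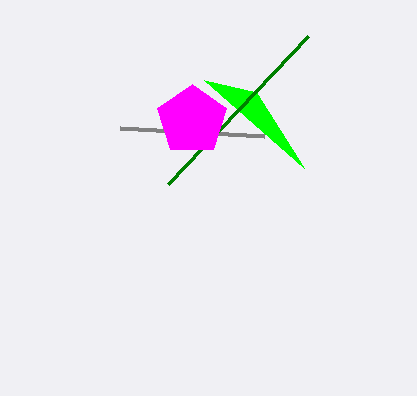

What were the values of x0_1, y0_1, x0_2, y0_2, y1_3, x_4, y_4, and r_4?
x0_1 = 256, y0_1 = 92, x0_2 = 120, y0_2 = 128, y1_3 = 184, x_4 = 192, y_4 = 120, r_4 = 36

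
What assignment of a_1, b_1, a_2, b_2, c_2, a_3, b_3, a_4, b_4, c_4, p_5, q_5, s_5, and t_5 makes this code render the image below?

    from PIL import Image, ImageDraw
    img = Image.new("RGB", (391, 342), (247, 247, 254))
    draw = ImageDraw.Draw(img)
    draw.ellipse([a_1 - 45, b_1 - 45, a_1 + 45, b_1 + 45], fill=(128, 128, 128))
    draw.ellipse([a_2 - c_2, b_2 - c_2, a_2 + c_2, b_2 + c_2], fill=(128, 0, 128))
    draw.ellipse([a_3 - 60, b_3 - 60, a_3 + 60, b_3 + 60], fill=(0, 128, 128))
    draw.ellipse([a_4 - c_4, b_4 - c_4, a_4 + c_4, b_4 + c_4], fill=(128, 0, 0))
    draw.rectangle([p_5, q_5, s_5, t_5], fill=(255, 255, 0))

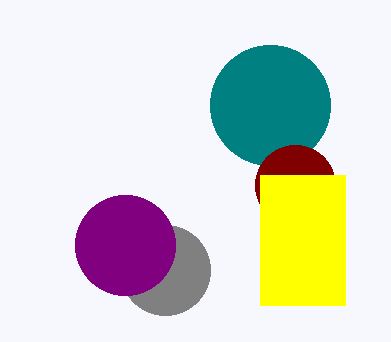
a_1 = 165; b_1 = 270; a_2 = 125; b_2 = 245; c_2 = 50; a_3 = 270; b_3 = 105; a_4 = 295; b_4 = 185; c_4 = 40; p_5 = 260; q_5 = 175; s_5 = 345; t_5 = 305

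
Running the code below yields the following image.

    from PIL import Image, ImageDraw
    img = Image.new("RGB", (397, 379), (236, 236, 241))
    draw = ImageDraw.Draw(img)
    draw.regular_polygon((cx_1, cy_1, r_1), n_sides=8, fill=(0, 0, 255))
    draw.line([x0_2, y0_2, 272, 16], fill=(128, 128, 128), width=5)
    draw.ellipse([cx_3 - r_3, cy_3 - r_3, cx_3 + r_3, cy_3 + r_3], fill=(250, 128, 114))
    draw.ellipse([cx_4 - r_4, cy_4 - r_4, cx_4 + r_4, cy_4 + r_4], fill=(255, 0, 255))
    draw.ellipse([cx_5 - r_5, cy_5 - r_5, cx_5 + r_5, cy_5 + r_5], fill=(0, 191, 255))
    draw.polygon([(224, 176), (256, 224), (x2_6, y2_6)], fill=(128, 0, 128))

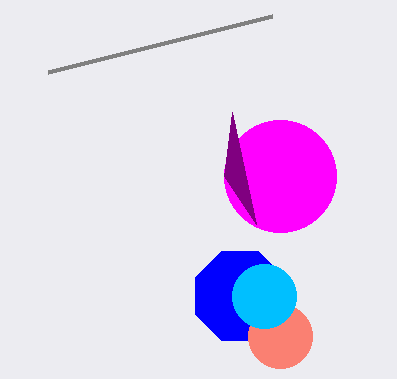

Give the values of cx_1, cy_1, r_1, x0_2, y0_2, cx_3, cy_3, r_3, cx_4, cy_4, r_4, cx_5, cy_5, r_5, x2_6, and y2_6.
cx_1 = 240; cy_1 = 296; r_1 = 48; x0_2 = 48; y0_2 = 72; cx_3 = 280; cy_3 = 336; r_3 = 32; cx_4 = 280; cy_4 = 176; r_4 = 56; cx_5 = 264; cy_5 = 296; r_5 = 32; x2_6 = 232; y2_6 = 112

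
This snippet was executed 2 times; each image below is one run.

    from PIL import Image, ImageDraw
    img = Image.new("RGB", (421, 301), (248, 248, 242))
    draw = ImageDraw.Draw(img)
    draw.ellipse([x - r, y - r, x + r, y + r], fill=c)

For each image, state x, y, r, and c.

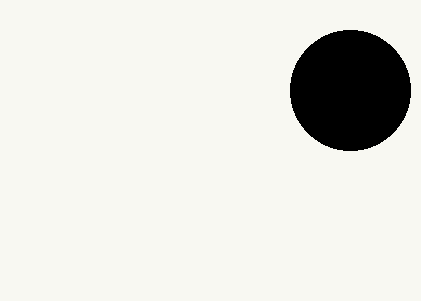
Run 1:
x = 350
y = 90
r = 60
c = 'black'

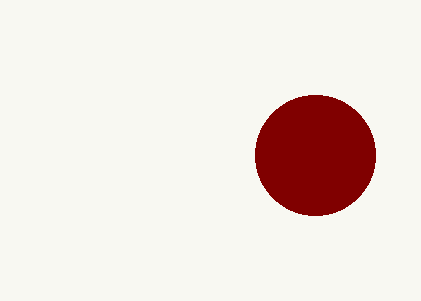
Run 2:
x = 315, y = 155, r = 60, c = 'maroon'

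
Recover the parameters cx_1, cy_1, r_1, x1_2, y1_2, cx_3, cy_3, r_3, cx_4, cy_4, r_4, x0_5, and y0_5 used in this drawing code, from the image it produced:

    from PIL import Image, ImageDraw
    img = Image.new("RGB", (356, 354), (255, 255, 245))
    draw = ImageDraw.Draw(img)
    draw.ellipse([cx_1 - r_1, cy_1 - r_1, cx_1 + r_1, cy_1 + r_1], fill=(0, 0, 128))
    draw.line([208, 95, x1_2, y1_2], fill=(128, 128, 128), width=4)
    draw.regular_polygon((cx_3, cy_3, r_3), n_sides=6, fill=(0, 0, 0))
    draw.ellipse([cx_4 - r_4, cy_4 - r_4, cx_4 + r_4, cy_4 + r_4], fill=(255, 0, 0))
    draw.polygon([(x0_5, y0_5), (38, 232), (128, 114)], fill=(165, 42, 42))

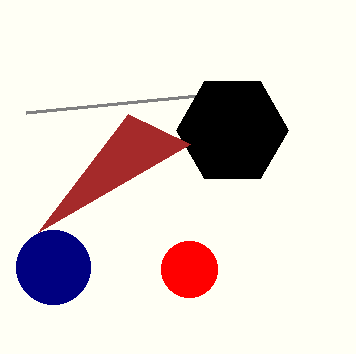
cx_1 = 53; cy_1 = 267; r_1 = 37; x1_2 = 26; y1_2 = 113; cx_3 = 232; cy_3 = 130; r_3 = 56; cx_4 = 189; cy_4 = 269; r_4 = 28; x0_5 = 190; y0_5 = 144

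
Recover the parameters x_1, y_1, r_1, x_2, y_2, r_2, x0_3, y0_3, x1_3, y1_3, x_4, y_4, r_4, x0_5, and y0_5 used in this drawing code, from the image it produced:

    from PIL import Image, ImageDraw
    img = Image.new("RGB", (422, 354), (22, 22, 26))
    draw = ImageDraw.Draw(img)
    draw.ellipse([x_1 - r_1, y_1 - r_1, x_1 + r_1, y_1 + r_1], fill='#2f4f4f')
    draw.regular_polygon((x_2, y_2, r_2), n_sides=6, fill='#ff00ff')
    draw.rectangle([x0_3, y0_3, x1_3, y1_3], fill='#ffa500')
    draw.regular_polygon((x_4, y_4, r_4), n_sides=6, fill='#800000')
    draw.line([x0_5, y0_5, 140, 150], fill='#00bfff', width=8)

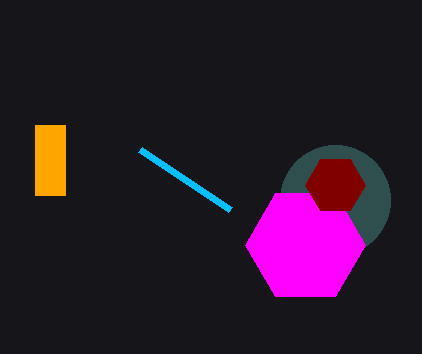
x_1 = 335
y_1 = 200
r_1 = 55
x_2 = 305
y_2 = 245
r_2 = 60
x0_3 = 35
y0_3 = 125
x1_3 = 65
y1_3 = 195
x_4 = 335
y_4 = 185
r_4 = 30
x0_5 = 230
y0_5 = 210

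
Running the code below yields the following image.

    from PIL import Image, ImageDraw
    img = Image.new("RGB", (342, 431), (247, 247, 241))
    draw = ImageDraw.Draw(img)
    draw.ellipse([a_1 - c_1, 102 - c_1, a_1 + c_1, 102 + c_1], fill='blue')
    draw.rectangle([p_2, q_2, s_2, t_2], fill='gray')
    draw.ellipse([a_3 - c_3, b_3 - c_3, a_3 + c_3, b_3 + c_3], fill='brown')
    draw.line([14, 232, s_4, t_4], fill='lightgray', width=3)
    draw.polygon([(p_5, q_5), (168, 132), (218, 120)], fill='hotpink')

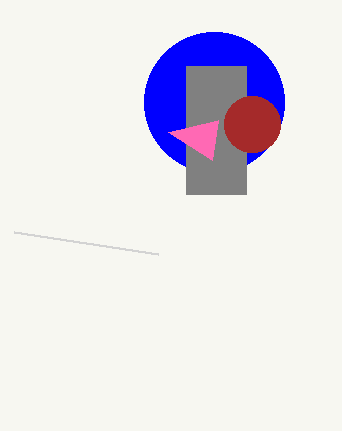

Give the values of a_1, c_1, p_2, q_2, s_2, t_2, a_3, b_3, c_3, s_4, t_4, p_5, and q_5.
a_1 = 214; c_1 = 70; p_2 = 186; q_2 = 66; s_2 = 246; t_2 = 194; a_3 = 252; b_3 = 124; c_3 = 28; s_4 = 158; t_4 = 254; p_5 = 212; q_5 = 160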